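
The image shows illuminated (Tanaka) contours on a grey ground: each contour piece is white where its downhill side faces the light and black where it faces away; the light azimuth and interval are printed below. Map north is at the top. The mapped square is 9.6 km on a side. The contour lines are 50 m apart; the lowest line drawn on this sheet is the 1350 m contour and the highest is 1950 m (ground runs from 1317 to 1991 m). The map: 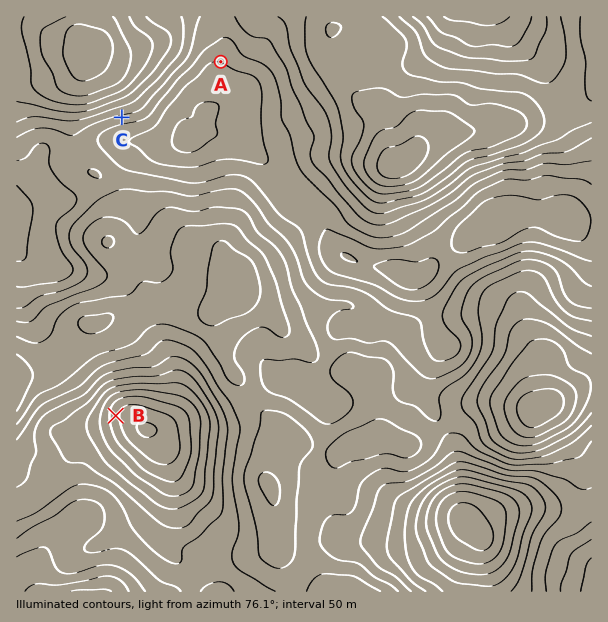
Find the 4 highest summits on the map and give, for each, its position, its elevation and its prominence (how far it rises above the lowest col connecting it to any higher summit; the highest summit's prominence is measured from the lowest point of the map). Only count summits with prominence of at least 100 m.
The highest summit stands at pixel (534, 410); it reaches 1991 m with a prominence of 674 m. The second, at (399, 164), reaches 1937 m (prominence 307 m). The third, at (93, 54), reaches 1931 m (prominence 291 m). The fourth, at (240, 288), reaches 1848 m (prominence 143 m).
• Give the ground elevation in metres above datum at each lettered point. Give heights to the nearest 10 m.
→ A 1550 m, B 1420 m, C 1640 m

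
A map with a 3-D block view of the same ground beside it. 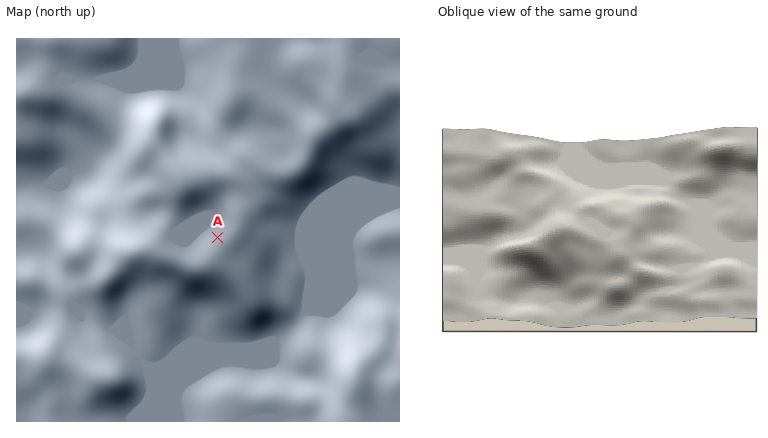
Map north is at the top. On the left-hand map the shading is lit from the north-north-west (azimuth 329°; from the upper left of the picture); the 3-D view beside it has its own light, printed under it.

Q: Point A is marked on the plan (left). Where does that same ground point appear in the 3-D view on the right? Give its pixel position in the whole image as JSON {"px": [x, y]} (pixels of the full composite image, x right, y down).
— {"px": [606, 216]}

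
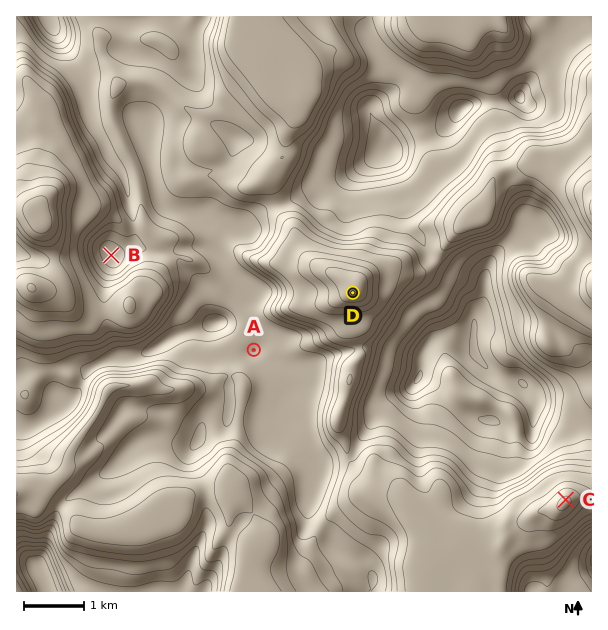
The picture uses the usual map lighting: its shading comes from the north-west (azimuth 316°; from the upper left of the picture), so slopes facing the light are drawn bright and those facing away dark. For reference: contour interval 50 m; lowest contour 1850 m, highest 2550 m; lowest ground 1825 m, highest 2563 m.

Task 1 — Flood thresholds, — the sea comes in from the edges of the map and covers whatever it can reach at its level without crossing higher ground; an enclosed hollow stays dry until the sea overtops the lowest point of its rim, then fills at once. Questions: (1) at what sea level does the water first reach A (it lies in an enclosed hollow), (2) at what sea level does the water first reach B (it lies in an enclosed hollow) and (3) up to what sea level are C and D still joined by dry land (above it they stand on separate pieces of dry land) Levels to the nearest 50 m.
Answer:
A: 2100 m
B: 2150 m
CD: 2200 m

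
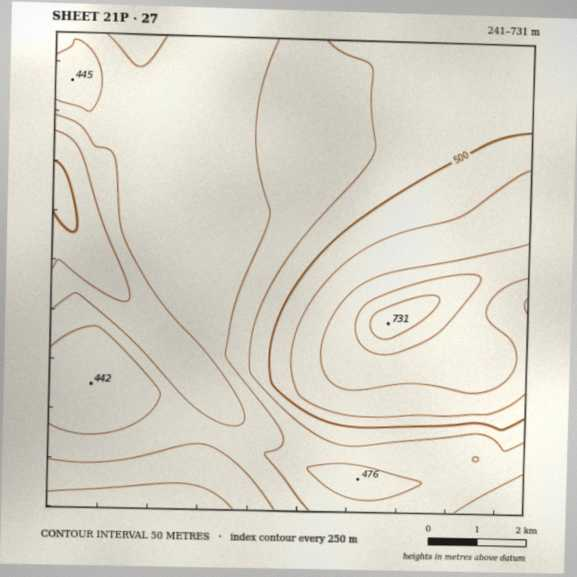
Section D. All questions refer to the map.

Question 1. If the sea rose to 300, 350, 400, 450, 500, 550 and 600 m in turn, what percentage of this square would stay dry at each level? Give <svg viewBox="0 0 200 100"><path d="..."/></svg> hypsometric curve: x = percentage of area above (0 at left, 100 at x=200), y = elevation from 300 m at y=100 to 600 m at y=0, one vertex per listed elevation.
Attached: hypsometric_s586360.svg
<svg viewBox="0 0 200 100"><path d="M191 100l-19-17-50-16-42-17-29-17-14-16-18-17"/></svg>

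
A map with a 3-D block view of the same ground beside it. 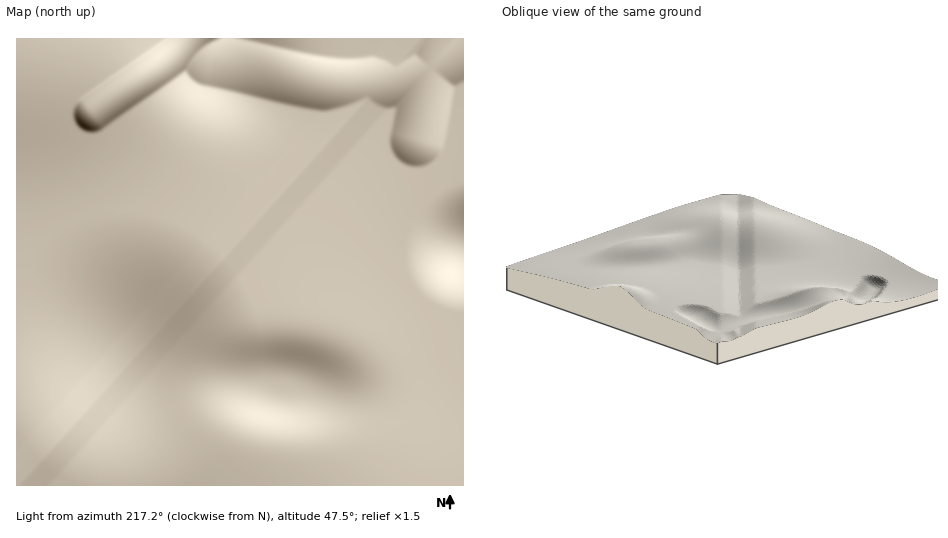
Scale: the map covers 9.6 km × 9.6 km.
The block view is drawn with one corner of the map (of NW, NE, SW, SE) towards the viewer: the NE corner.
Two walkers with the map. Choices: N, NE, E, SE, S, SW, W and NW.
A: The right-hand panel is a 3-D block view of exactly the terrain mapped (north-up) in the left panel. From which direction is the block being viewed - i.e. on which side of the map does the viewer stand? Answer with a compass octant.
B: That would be NE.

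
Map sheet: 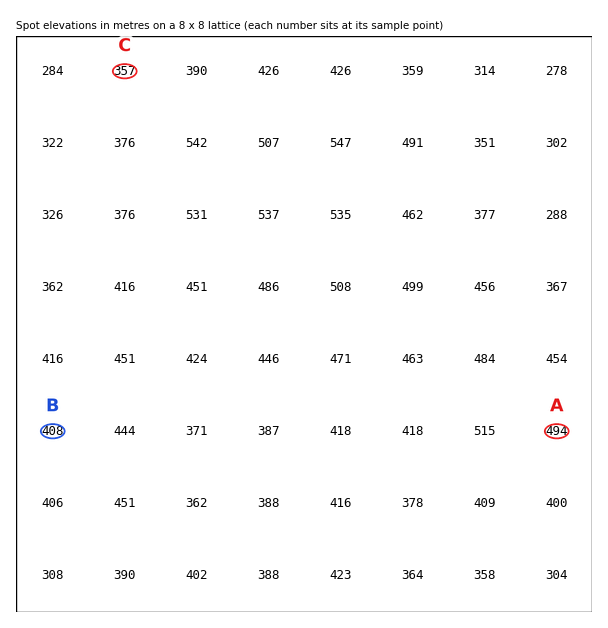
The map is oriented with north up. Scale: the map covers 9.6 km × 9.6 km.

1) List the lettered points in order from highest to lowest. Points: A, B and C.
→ A B C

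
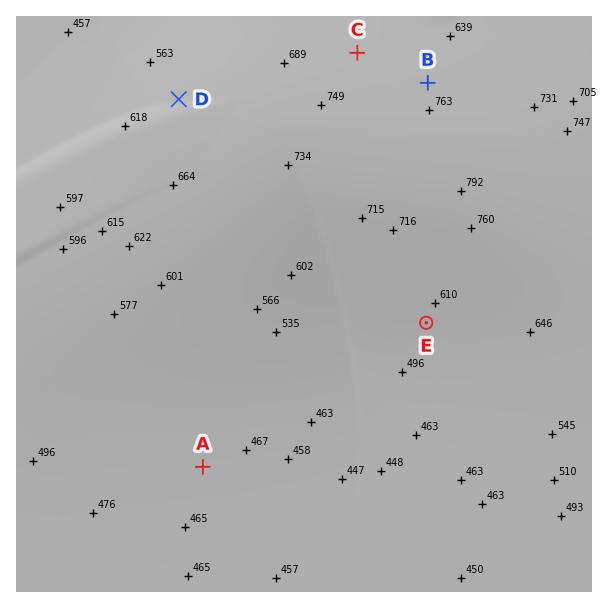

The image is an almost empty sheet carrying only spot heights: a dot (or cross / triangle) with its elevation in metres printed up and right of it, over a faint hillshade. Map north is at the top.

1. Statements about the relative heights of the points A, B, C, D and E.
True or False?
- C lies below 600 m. False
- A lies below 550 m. True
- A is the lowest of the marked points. True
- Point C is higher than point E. True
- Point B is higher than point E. True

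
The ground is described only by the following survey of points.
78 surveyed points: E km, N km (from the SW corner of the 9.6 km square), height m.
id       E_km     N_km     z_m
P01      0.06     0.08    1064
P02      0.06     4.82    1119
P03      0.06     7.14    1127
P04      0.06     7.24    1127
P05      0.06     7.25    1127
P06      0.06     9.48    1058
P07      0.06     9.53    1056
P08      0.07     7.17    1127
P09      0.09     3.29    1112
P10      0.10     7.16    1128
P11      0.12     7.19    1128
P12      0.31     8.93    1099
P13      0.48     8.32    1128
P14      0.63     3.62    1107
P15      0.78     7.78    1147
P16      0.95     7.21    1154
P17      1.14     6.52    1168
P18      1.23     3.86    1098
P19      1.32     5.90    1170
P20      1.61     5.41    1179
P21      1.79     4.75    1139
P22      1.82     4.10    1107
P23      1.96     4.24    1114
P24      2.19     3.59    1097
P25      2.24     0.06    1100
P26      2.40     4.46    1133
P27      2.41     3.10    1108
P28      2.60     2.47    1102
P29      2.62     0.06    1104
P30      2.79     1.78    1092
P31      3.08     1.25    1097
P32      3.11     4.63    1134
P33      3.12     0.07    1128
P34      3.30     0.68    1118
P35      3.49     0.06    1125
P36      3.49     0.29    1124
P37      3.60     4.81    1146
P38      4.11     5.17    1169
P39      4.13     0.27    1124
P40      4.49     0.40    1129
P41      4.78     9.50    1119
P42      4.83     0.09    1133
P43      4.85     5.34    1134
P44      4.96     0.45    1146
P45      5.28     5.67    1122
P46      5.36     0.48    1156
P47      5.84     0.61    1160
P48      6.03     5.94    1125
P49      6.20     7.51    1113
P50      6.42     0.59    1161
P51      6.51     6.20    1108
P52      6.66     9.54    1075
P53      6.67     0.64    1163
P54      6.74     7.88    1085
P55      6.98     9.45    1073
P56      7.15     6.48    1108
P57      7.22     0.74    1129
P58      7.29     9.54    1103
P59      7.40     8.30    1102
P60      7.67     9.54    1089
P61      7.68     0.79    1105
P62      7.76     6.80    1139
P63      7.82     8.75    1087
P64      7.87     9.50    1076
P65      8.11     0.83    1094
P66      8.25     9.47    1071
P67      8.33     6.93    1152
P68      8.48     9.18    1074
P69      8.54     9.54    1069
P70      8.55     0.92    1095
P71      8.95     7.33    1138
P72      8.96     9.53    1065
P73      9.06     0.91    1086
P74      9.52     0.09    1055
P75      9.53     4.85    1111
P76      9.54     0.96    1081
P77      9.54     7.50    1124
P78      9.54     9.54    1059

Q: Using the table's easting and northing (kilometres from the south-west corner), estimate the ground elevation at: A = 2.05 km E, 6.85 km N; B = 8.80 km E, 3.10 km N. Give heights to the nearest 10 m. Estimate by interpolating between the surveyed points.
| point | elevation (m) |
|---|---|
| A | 1180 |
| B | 1120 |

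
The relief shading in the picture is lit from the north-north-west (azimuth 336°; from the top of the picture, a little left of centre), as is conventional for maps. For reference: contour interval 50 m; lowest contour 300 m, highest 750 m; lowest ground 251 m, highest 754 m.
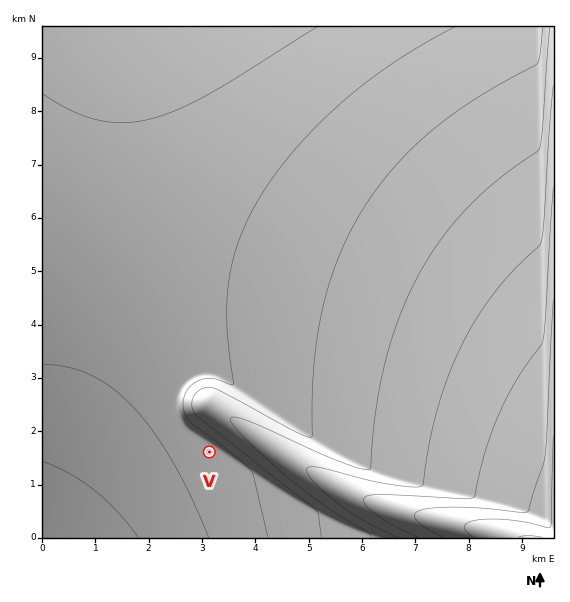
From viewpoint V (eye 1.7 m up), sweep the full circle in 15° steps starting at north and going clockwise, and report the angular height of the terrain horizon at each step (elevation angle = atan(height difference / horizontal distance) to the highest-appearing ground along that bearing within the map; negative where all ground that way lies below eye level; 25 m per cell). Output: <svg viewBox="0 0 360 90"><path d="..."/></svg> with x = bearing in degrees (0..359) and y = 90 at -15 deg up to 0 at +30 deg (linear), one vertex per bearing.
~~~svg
<svg viewBox="0 0 360 90"><path d="M0 42l15-3 15-1 15-1 15 2 15 2 15 4 15 5 15 6 15 2 15 1 15 1 15 2 15 1 15 1 15 0 15 0 15-1 15 0 15-1 15-1 15-1 15-6 15-8"/></svg>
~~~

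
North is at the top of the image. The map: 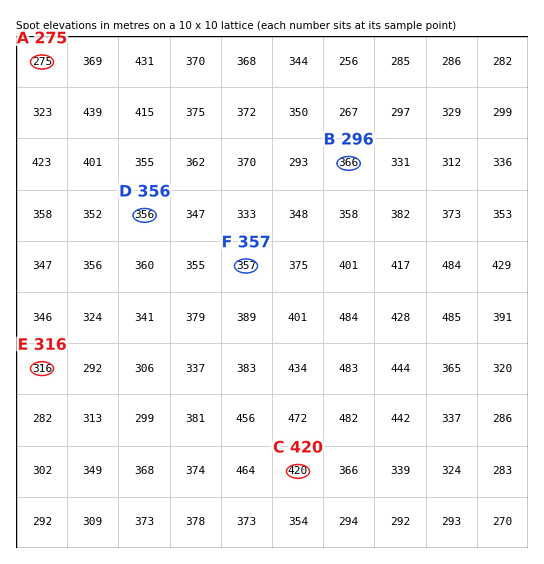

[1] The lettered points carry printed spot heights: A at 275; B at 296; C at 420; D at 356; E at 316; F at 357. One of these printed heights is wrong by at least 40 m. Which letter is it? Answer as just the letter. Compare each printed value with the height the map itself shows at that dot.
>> B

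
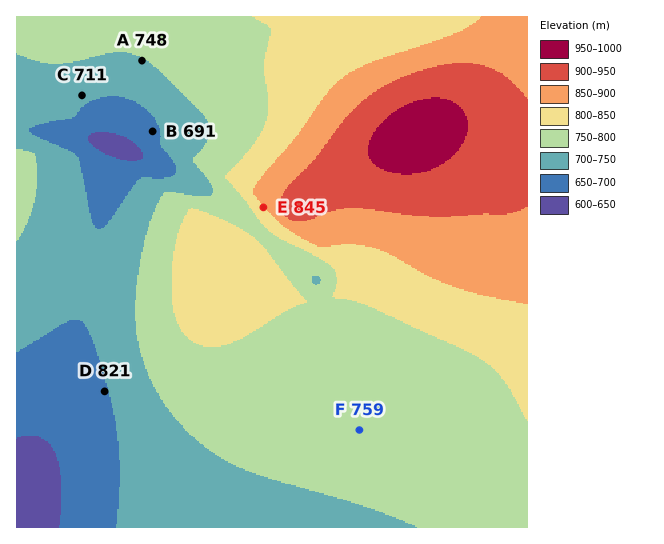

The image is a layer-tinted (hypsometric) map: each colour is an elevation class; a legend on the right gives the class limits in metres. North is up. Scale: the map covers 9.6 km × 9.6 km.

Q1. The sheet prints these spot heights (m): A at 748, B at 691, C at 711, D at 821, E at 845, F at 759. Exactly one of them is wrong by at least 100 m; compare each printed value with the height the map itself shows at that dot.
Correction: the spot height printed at D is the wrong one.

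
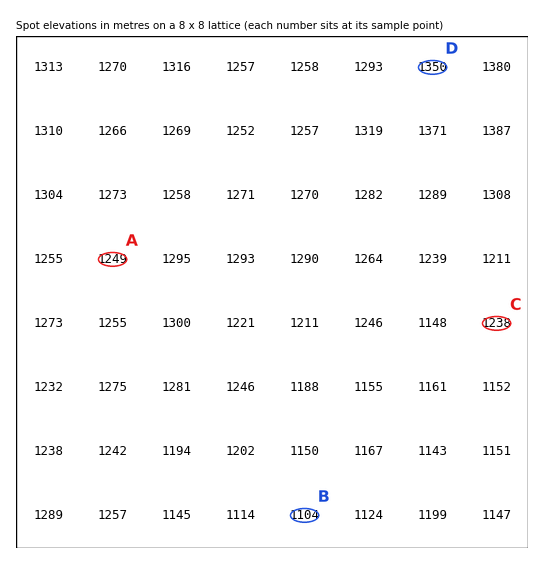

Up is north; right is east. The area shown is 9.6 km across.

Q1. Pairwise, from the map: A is lower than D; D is higher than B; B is lower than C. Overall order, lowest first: B C A D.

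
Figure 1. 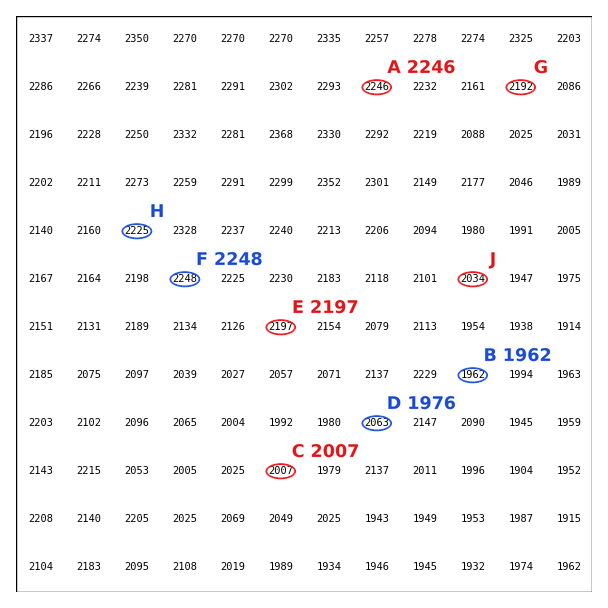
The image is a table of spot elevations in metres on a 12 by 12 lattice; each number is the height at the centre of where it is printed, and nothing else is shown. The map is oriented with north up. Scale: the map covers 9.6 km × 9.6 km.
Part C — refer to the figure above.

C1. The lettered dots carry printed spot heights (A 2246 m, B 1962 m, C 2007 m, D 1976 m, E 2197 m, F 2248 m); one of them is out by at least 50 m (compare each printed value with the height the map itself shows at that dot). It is D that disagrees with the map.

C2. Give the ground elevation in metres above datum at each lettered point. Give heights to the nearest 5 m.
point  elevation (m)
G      2190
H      2225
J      2035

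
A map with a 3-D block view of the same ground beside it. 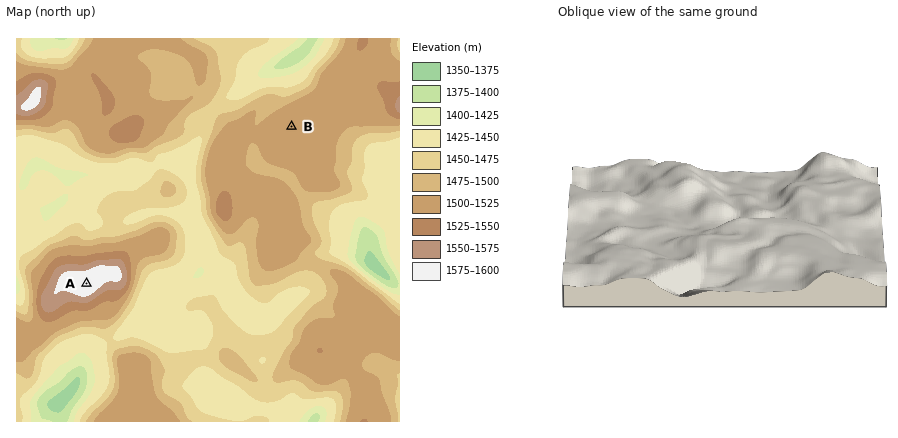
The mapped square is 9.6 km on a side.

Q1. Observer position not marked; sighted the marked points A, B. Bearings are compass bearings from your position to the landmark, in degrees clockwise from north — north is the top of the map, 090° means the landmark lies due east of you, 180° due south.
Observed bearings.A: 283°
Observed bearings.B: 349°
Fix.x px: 333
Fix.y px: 340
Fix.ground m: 1520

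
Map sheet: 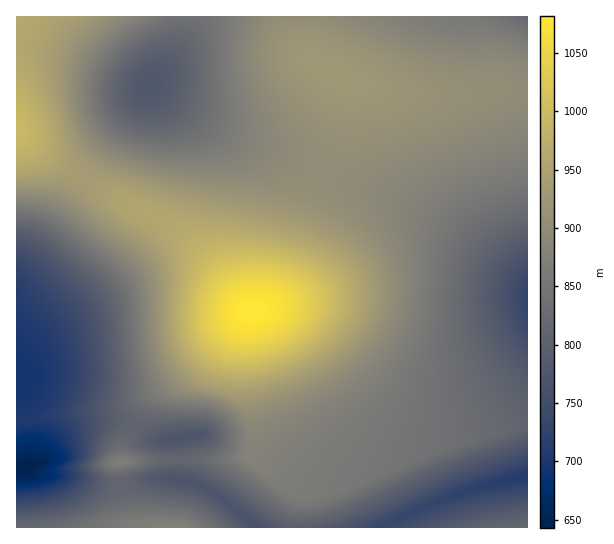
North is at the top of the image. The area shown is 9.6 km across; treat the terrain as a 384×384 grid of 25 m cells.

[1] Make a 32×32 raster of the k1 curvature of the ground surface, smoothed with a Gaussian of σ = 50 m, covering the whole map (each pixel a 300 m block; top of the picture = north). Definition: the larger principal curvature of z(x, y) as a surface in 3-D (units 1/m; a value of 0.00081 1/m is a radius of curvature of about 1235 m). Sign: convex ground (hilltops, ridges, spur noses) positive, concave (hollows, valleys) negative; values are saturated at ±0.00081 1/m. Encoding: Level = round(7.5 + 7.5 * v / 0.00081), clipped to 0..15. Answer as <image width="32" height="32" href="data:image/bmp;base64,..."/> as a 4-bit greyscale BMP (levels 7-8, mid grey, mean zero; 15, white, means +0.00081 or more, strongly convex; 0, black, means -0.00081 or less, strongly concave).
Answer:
<image width="32" height="32" href="data:image/bmp;base64,Qk12AgAAAAAAAHYAAAAoAAAAIAAAACAAAAABAAQAAAAAAAACAAATCwAAEwsAABAAAAAAAAAAAAAAABEREQAiIiIAMzMzAERERABVVVUAZmZmAHd3dwCIiIgAmZmZAKqqqgC7u7sAzMzMAN3d3QDu7u4A////ALu7u7u7qIh4iYiIiIiIiKuIiIiIiIiIiIu6iIiHiIiId4iamYiIeIjJibuYiHeIiGm87+qIiIich3eIrKiIiIh3d6////7dyHd4iIibuYiId4iauXd2eMh3iIiIiIq7qbqYiZmYhnjIiIiIiIiIiJp4mqqqmId6qIiIiIiIiIiId3d3ibu7uoiIiIiIiIiIiHd3d4iIiYiIiIiIiIiIiIh3d3eIiJmZmIiIiIiIiIiId3d3iIiZmZmYiIiIiIiIiId3d3iImZmZmZmIiIiIiIiId3d3iImZmZmZmIiIiIiIeHd3d4iJmZmZmZiIiIiIiHeHd3iIiZmImZmYiIiIiIh3eHeIiJmYiIiIiIiIiIiId3iIiJmZiIiIiIiIiIiIiHd4iJmZmIiIiIiIiIiIiIh4iJmZmZiIiIiIiIiIiIiIiJmaqpmIiIiIiIiIiIiIiJmZqpmIiIiIiIiIiIiIiIiZmZmYiIiIiIiIiIiIiIiImZmYiHiIiIiIiIiIiIiIiJmYiHd3iIiIiIiIiIiIiIiZiId3d4iIiIiIiIiIiIiIiYh3Znd4iIiIiIiIiIiIiIiIh2Z3eIiIiIiIiIiIiIiIiId3d3eIiIiIiIiIiIiIiIiId3d3iIiIiIiIiIiIiIiIiId3eIiIiIiIiId3iIiIiIiId4iIiIiIiId3d4mY"/>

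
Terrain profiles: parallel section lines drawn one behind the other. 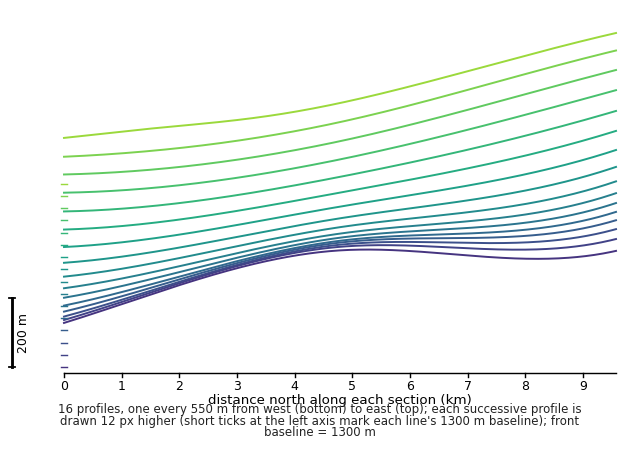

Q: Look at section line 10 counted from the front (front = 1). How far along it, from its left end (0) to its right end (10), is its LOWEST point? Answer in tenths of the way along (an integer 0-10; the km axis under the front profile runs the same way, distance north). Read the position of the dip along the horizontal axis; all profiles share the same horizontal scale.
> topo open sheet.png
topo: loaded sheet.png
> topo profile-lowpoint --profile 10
0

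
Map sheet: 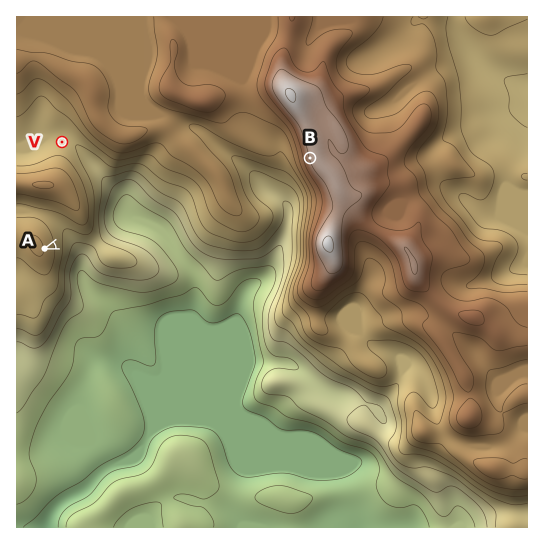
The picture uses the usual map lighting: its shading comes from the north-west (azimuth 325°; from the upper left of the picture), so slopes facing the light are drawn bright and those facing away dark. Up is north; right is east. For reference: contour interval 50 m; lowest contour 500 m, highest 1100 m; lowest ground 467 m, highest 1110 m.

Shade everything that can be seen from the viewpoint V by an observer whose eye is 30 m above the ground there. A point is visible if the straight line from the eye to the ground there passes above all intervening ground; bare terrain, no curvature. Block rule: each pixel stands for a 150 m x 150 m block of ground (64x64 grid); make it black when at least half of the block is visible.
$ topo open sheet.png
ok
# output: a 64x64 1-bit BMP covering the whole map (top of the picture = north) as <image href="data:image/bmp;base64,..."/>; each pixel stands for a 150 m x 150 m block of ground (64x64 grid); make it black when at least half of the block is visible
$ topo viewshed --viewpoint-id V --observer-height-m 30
<image width="64" height="64" href="data:image/bmp;base64,Qk0+AgAAAAAAAD4AAAAoAAAAQAAAAEAAAAABAAEAAAAAAAACAAATCwAAEwsAAAIAAAAAAAAA////AAAAAAAAAAAAAAgIAAAAAAAAAAAAAAAAAAAAAAAAAAAACAAAAAAAAAAfggAAAAAAAB8AAAAAAAAAHAAAAAAAAAAYAAAwAAAAADABAHAAAAAAIAMAgAAAAAAAA4AAAAAAAAAHwAAAAAAAAH/gAAAAAAAA/OMAAAAAAAPwA4AAAAAAD+AAAAAAAAYPgAAAAAAABw4AAAAAAAAH+AAAAAAAAAfgAAAAAAAAB4YAAAAAAAAHBAAAAAAAAA8IAAAAAAAAAxgAAAAAAAADmAAAAAAAAAO8AAAAAAAAA/gAAAAAAAAD8AAAAAAAAIHwAAAAAAABgHgAAAAAAAGAPAAAAAAAA4A+AAAAAAAfgB4AAAAAAH8ADgAAAAAAfwAOAAAAAAB/AA4AAAAAAD8ADgAAAAAAP4AGAAAAAAA/4AcAAAAAAD/gBwAAAAAAP8ADAAAAAAA/wAAAAAAAAADAAAAAAPgAAAAAAAAA//AAAAAAAAD/8AAAAAAAAP/wAAAAAAAA//gAAAAAAAD/8AAAAAAAAP/gAAAAAAAA/8AAAAAAAAD/wAAAAAAAAP+AAAAAAAAA/4AAAAAAAAD/AAAAAAAAAP8AAAAAAAAA/AAAAAAAAADwAAAAAAAAAAAAAAAAAAAAAAAAAAAAAAAAAAAAAAAAAAAAAAAAAAAAAAAAAAAAAAAAAAAAAAAAAA=="/>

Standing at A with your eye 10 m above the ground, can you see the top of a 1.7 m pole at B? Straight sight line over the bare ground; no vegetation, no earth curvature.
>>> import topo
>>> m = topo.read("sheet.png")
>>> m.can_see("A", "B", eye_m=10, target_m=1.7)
True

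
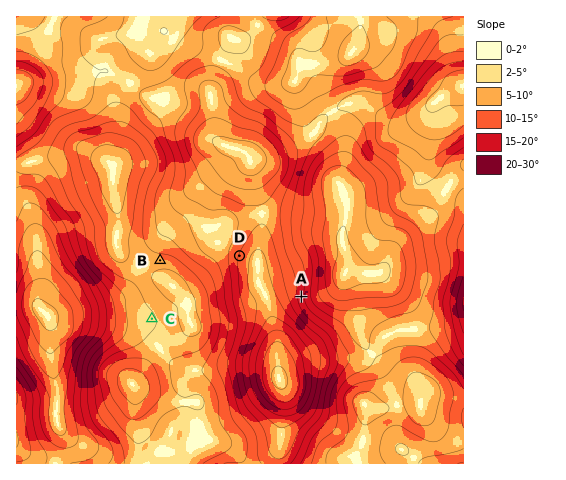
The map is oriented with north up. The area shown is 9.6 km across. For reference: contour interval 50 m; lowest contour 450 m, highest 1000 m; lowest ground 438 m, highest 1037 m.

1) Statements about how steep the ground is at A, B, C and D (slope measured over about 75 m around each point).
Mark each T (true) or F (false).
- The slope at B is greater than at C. T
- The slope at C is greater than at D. F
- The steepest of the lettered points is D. F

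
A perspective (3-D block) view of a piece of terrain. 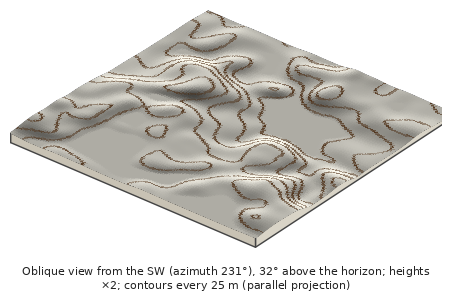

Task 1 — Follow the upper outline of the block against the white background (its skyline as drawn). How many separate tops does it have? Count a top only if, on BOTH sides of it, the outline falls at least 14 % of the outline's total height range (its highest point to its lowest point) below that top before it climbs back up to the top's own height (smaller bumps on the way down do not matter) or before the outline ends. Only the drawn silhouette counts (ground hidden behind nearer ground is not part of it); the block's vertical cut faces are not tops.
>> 1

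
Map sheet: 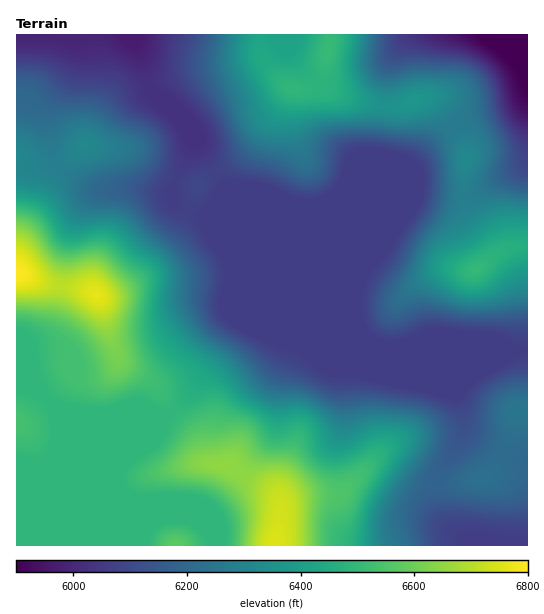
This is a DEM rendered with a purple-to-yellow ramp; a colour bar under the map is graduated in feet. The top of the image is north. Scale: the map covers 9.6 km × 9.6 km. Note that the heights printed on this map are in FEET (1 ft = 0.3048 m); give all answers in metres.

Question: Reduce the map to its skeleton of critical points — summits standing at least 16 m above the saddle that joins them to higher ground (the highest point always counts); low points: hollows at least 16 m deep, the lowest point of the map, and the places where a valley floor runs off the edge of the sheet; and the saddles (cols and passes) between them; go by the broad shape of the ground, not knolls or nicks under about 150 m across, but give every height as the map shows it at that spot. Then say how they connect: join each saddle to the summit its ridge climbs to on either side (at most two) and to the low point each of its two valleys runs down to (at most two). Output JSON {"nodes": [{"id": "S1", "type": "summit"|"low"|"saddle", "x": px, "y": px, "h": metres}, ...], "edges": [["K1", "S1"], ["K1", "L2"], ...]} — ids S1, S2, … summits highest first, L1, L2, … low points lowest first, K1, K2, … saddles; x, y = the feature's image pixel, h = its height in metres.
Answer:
{"nodes": [
{"id": "S1", "type": "summit", "x": 17, "y": 273, "h": 2073},
{"id": "S2", "type": "summit", "x": 97, "y": 295, "h": 2063},
{"id": "S3", "type": "summit", "x": 275, "y": 544, "h": 2059},
{"id": "S4", "type": "summit", "x": 175, "y": 545, "h": 2004},
{"id": "S5", "type": "summit", "x": 327, "y": 51, "h": 1983},
{"id": "S6", "type": "summit", "x": 475, "y": 269, "h": 1981},
{"id": "S7", "type": "summit", "x": 521, "y": 409, "h": 1906},
{"id": "L1", "type": "low", "x": 511, "y": 51, "h": 1798},
{"id": "L2", "type": "low", "x": 131, "y": 40, "h": 1819},
{"id": "L3", "type": "low", "x": 494, "y": 541, "h": 1848},
{"id": "K1", "type": "saddle", "x": 61, "y": 287, "h": 2045},
{"id": "K2", "type": "saddle", "x": 215, "y": 545, "h": 1979},
{"id": "K3", "type": "saddle", "x": 167, "y": 412, "h": 1979},
{"id": "K4", "type": "saddle", "x": 454, "y": 125, "h": 1911},
{"id": "K5", "type": "saddle", "x": 434, "y": 484, "h": 1885},
{"id": "K6", "type": "saddle", "x": 189, "y": 211, "h": 1851},
{"id": "K7", "type": "saddle", "x": 175, "y": 184, "h": 1849},
{"id": "K8", "type": "saddle", "x": 518, "y": 348, "h": 1849}],
"edges": [["K1", "S1"], ["K1", "S2"], ["K1", "L2"], ["K2", "S3"], ["K2", "S4"], ["K2", "L3"], ["K3", "S2"], ["K3", "S3"], ["K3", "L2"], ["K4", "S5"], ["K4", "S6"], ["K4", "L1"], ["K4", "L2"], ["K5", "S3"], ["K5", "S7"], ["K5", "L2"], ["K5", "L3"], ["K6", "S2"], ["K6", "S5"], ["K6", "L2"], ["K7", "S1"], ["K7", "S5"], ["K7", "L2"], ["K8", "S6"], ["K8", "S7"], ["K8", "L2"]]}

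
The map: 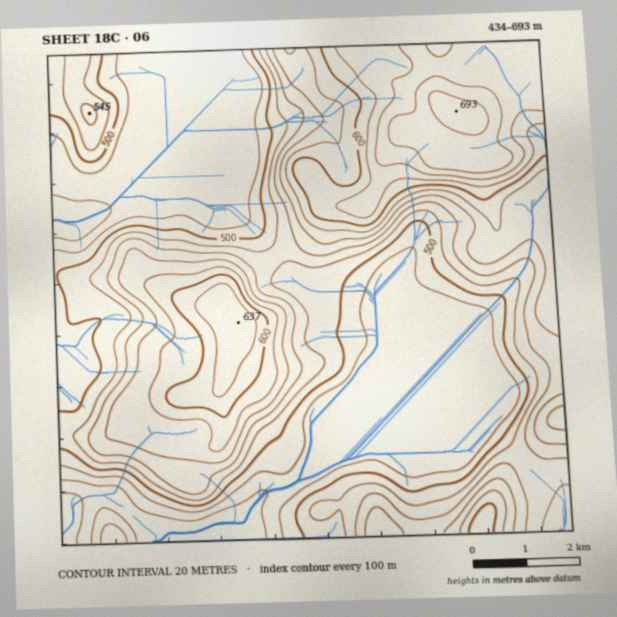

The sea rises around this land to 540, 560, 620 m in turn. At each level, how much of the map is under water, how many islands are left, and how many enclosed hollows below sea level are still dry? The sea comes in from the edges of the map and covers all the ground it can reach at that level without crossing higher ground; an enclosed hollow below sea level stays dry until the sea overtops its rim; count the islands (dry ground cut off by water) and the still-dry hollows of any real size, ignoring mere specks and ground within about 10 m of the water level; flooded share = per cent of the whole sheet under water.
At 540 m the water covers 59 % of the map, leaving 1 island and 0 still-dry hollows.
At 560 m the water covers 67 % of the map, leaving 1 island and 0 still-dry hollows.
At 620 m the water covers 88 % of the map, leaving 1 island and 0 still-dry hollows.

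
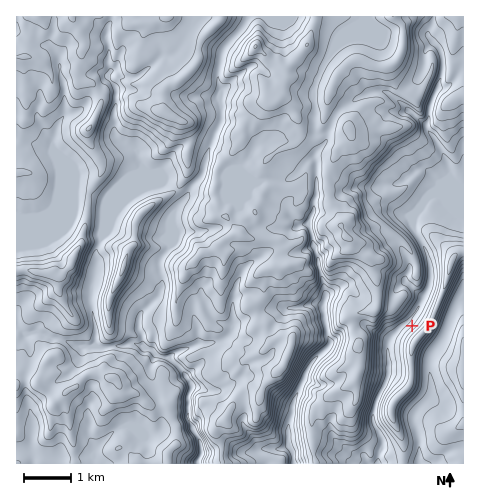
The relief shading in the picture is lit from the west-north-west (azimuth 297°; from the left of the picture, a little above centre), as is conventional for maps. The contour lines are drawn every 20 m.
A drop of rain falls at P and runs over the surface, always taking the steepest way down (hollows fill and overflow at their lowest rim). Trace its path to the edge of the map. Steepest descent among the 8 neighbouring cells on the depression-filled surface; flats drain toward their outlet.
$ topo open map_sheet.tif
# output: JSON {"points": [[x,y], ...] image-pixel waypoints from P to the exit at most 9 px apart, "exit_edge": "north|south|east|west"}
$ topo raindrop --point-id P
{"points": [[412, 326], [403, 326], [393, 334], [389, 343], [388, 353], [389, 362], [389, 371], [386, 381], [382, 390], [377, 399], [375, 409], [372, 418], [376, 427], [381, 437], [382, 446], [379, 455], [378, 463]], "exit_edge": "south"}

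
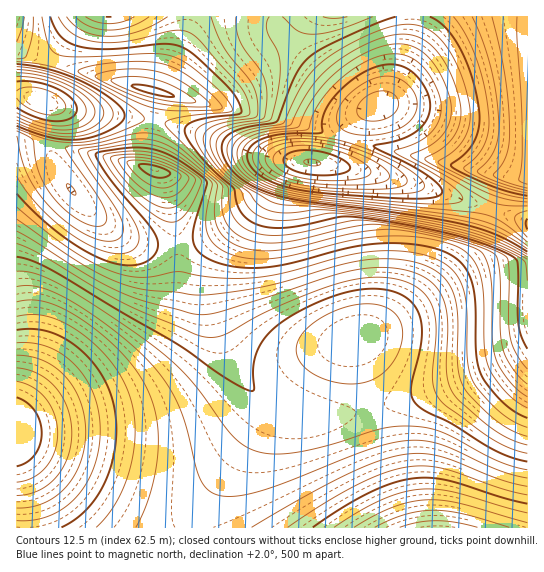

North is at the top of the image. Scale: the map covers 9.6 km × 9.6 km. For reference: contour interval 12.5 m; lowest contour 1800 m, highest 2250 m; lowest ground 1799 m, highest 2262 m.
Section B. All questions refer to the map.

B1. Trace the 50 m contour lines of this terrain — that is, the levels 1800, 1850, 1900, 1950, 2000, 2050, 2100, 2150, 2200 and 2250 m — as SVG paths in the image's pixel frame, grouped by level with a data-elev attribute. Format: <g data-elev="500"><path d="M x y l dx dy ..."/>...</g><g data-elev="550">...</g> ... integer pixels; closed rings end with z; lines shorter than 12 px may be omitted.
<g data-elev="1800"><path d="M307 165l-3-3 3-3 8 1 6 3-6 3z"/></g><g data-elev="1850"><path d="M342 189l-39-4-25-7-10-5-7-7-2-7 1-6 8-8 15-5 22-1 22 2 29 8 25 10 19 12 6 6 1 4-1 2-3 3-10 2z"/><path d="M367 121l-6-3-4-5 1-7 5-7 8-6 10-2 8 1 6 4 3 3 1 6-5 9-12 6z"/></g><g data-elev="1900"><path d="M527 242l-26-21-19-7-165-17-40-8-18-7-13-10-8-11-1-11 6-9 11-6 15-4 29-4 10-21 13-19 15-14 18-14 15-8 13-5 12-2 12 1 16 6 13 14 11 21 5 21-1 15-8 13-13 11-17 8-1 3 79 44 15 4 22 1"/></g><g data-elev="1950"><path d="M527 254l-33-17-39-12-54-9-99-13-23-4-26-11-20-13-8-9-7-11-2-9 2-8 5-6 11-5 35-6 2-3 5-16 4-21 0-18-2-12-11-21 0-8 2-5"/><path d="M17 77l22 2 23 7 18 12 5 7 1 5-1 5-5 6-9 4-9 1-21-3-24-10"/><path d="M134 17l-12 5-13 2-12-2-11-5"/><path d="M282 17l16 14 15 3 24-4 36-13"/><path d="M453 17l13 18 11 26 8 28 4 28-1 16-4 13-7 10-13 13 7 5 20 9 36 10"/></g><g data-elev="2000"><path d="M527 349l-6-12-2-11-1-61-1-4-4-4-24-11-32-10-42-10-50-8-24-1-39 8-20 3-16-1-13-4-8-6-5-7-7-23-29-26-14-18-5-10 1-7 9-5 16-4 26-2 4-2 0-4-4-10-12-16-30-27-14-9-16-3-54 5-30-2-11-4-9-6-6-8-5-12"/><path d="M17 64l33 6 33 12 31 19 8 8 3 6-3 7-12 8-16 7-15 2-13 1-15-2-34-12"/></g><g data-elev="2050"><path d="M527 408l-10-6-10-8-10-13-8-12-4-20-1-52-4-22-3-9-6-9-6-6-9-5-31-8-39-2-35 4-53 14-21 4-23 1-20-4-10-4-8-5-6-7-3-6-1-15 6-33-1-4-26-21-16-9-16-6-16-1-45 6-4 3 11 20 32 44 7 14 1 11-5 7-9 4-12 0-24-8-28-19-26-24-18-26"/><path d="M175 102l15 1 6-1-3-4-14-9-24-10-25-3-15 2-4 3 8 5 22 8z"/></g><g data-elev="2100"><path d="M527 445l-17-6-17-10-32-27-8-9-4-10-2-10 1-48-3-22-4-9-6-8-7-7-10-5-13-4-16-2-16 0-18 2-26 7-108 35-14 2-10 0-52-13-28-10-30-16-70-44"/><path d="M158 197l9 1 10-4 9-9 3-6 0-2-15-10-20-7-21-3-11 1-4 1 5 10 12 13 11 9z"/></g><g data-elev="2150"><path d="M527 478l-30-9-56-25-15-3-16-1-19 3-22 7-83 32-28 10-25 4-18-2-9-6-7-11-14-54-9-24-12-20-16-18-36-32-43-29-16-8-14-5-12-2-10 2"/></g><g data-elev="2200"><path d="M17 521l16-1 16-4 14-7 12-11 11-14 8-17 5-18 1-19-1-19-5-17-8-15-11-14-12-10-14-8-16-4-16 0"/><path d="M527 513l-74-21-16-3-16 0-19 3-20 8-23 11-25 16"/></g><g data-elev="2250"><path d="M17 466l10-4 8-8 5-11 2-10-2-12-6-11-8-8-9-5"/></g>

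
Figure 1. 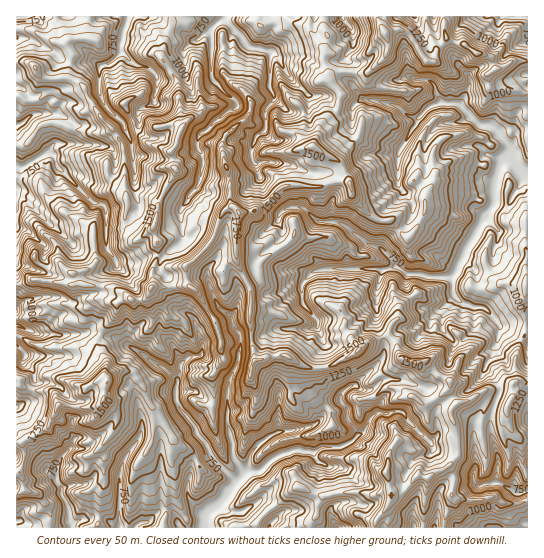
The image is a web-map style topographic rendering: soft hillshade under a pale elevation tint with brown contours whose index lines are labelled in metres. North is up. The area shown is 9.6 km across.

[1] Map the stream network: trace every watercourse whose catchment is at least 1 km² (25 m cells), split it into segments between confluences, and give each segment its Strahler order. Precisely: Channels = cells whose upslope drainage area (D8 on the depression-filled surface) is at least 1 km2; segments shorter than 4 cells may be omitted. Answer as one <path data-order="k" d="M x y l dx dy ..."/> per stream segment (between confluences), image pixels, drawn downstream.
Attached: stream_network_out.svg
<path data-order="1" d="M141 523l-2 0-4 4"/><path data-order="1" d="M478 486l4 0 4-3 15 0 6 6 3 0 5 5 4 0 4-3 4 0"/><path data-order="3" d="M235 482l-6 8-4 8-10 9-4 2-6 6 0 12"/><path data-order="2" d="M243 475l-8 7"/><path data-order="2" d="M247 471l-4 4"/><path data-order="1" d="M317 459l-4-6"/><path data-order="1" d="M61 458l-3 5 0 4-1 2 0 13 5 7 0 8 3 2 4 10 0 10 1 2 1 6"/><path data-order="2" d="M313 453l-3-2-8 0-1-1-8 0-4 3-4 0-10 4-17 14-11 0"/><path data-order="1" d="M130 450l-5 8 0 3-3 4-1 10-2 2 0 50"/><path data-order="1" d="M429 441l-8-8-2 0-9-11-3-1-2-7-4-3-8 0-4 3-3 0-1-1-7 0-3 1-6 7 0 2-3 6-9 8"/><path data-order="2" d="M357 437l-6 5-8 4-2 0-2 1-17 0-5 4-4 2"/><path data-order="1" d="M278 433l-9 4-4 4-2 0-4 4-1 0-7 8-1 2 0 4-1 2 0 9-2 1"/><path data-order="1" d="M353 386l-3 0-9 8 0 8 6 7 0 10 8 10 2 8"/><path data-order="2" d="M178 382l-1 3-2 12 6 13 13 15 3 9 9 9 5 14 24 24 0 1"/><path data-order="1" d="M187 358l-8 9-1 15"/><path data-order="1" d="M146 357l5 5 12 5 15 15"/><path data-order="1" d="M23 353l0-2-5-5-1 0"/><path data-order="1" d="M498 338l1-13-2-4-14-14-9 0-8-4-3 0-9-8-1-2 0-18"/><path data-order="1" d="M33 331l-6-1-4-3-2 0-4-2"/><path data-order="1" d="M318 326l0-5-16-18 0-18 9-12 6-3 5 0 1-1 56 0 2 1 4 0 1-1 5 0 2-2 5 0"/><path data-order="1" d="M222 310l9 8 3 9 7 8 0 14-2 1 0 7-1 1-1 9-3 3-5 12 0 8-2 1 0 34 2 1 1 11 3 5 0 13 5 8 1 4 4 4 0 4"/><path data-order="2" d="M453 275l4-5 1-5 4-6 1-5 6-11 6-9 3-7 3-2 1-7 12-15 0-17 1-1 0-6 2-1 0-4 1-1 1-8 6-8 5 1"/><path data-order="2" d="M398 267l9 7 15 0 5 3 24 0 2-2"/><path data-order="1" d="M114 258l-8-11 0-38-1-3-4-3-6 0-2-1-10-9-22-23-6-8 0-4-2-4-10 0-20 13-5 0-1-1"/><path data-order="1" d="M181 213l0-4 6-7 0-3 3-5 8-8 1-3 0-4 2-1 0-7 2-6 0-4-1-2 0-5-5-8 0-4 2-7 3-2 4-2 9-10 6-3 6-7 6-1 4-3 0-5-6-5-5-3-15-17 0-47 2-3 8-8 4-1"/><path data-order="1" d="M282 211l7-4 14 0 14 14 2 0 2 1 17 0 8 4 8 8 5 3 7 6 5 3 8 1 15 15 1 4 3 1"/><path data-order="1" d="M17 197l0-8"/><path data-order="1" d="M398 174l0-20 1-1 0-3 10-13 2-7 6-5 0-3 2-5"/><path data-order="1" d="M255 163l-2-1 0-3-2-1 0-9 6-14 5-2 4-6 0-10-1-2 0-4 9-12 0-4-5-9 1-3 0-29-3-3"/><path data-order="3" d="M510 158l4 3 0 1 8 9 5 3"/><path data-order="1" d="M133 155l-2-2 0-11-1-1 0-3-5-8 0-4-2-3-17-16-7-13 0-27 3-2 4 0 5-3 10-9"/><path data-order="1" d="M26 119l-4 4-5 2 0 1"/><path data-order="2" d="M419 117l11-11 3-1 4 0 1-2 5 0"/><path data-order="2" d="M443 103l15 0 20 20 3 2 6 0 6 2 16 18 1 2 0 11"/><path data-order="1" d="M371 99l2 2 5 0 1 1 11 1 1 2 7 1 9 9 3 2 9 0"/><path data-order="1" d="M435 87l0 4 8 12"/><path data-order="1" d="M157 78l-2-4-5-5-5-3-7 0-3-1-12-12-2 0"/><path data-order="1" d="M279 58l-5-5-4 0-3-2"/><path data-order="2" d="M121 53l0-11 1-1 1-11 4-9 0-4"/><path data-order="2" d="M267 51l-5-2-4 0-1-2-7 0-5-5-2-4-18-19 0-1"/><path data-order="1" d="M345 21l-2-2 0-2-1 0"/>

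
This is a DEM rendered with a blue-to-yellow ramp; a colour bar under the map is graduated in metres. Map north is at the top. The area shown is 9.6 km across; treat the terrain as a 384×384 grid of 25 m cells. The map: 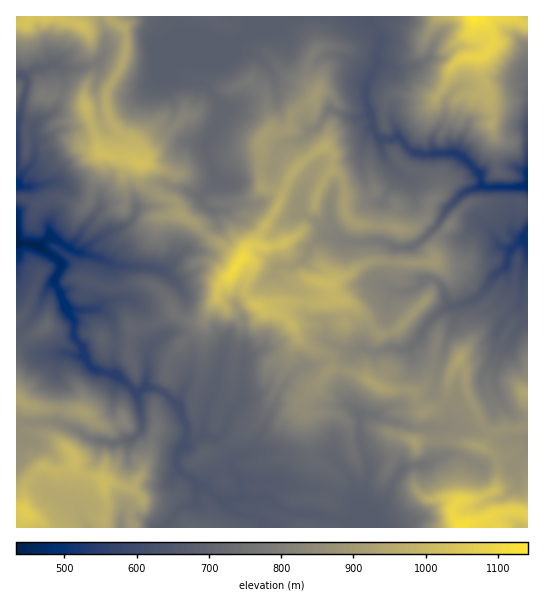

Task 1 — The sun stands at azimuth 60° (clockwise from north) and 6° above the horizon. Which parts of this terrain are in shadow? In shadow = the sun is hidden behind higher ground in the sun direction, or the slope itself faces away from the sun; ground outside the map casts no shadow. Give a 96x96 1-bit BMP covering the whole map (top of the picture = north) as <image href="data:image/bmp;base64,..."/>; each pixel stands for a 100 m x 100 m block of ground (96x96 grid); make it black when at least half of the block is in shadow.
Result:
<image width="96" height="96" href="data:image/bmp;base64,Qk2+BAAAAAAAAD4AAAAoAAAAYAAAAGAAAAABAAEAAAAAAIAEAAATCwAAEwsAAAIAAAAAAAAA////AAAAAAAABxwAAAAAD///4AfADxgAAAAAB///wAfABB8AAAAAA///wAYAAR8AAAAgAf//gAAAH58AIADwAP//wAAAH58AIADAeP//wACAH74ADAAA///wAACAD5AAHAAA///gAAKABwAAaAAAf/vAAMPGAgAA4AAAH/nCAcDsYAADwAAYP//OAcBw4AYDgAAAP///x8Bz4QYDAeAAH////8Af4AQCAf/AH//n/4AfwAAAw//8H//n/wAfgAYBw//+H//j/AAfD+YBh//+Hf/AAAAMP9+B+//8PfwAAAAA/5nB2f/8PPnABgAD/gHB2f/8POf6DgD//DPDmf/4P//wDv78+DPHgf/4H//wHP/AAAPPg//wP//gPP+AAAPf///wP//gOP8AAAf////gH//jOP8AMH////94H/xHuP4AYP////+4H/AHsHwBw/////+YD8APsHgD///////Ij4APsCAD///////AwAAH0AMD///////vAAAHwBcD////////gAAB4A8B////////AAA94A4A///////+AfA84A4Af//////4Gfc8QAYAP//////4efMeAAIYP//////wfOIOAAAYP//////wfGAGAAAYf//////g8AMCAAAIf/////+D+QAAAAAI//////wH/wAAAAAE/////vgD/AAAAABF/////PAAAAAQwABP9////eAHAAAQwAAP/////2Af4AHBwAAP/////yA/wAf5wADH/////wAeAA//gADH/////wAMAB//AAjD/////4ABgB/+ABz//////4DjAA/8ABz//////8DhAAAAAAz//////8PBAAAcAAz//////8BAAH8YAAD//////cAAf//IADD/////8YAA///MAGD/////4xgA//8HAGT/////w3wA/wQDgAT/////hv4A/gABgAT////GD/8f/AAAwAD////wH/8ffAAAQAD////4P/+POAYYIAD////4P/+POAQYAAD////Af//HPAAAGAD///8AP/zHmAAAD/D///4fP/zjmAFAB/7///98P/zhmEP4B/j///9wP/zgwAf//8D///8AP/xw4A///8D///wAH/wA4B///8z//8AAH/wA4H////z//gAAD/gAQf////j//gAAB/gAAf///+D//gAAA/gAA////8D//gAAAfwAw////8D//OAAAfwAx////4D//MAAAP4CR////4D//cAAAP5jB////4D/+YAGAP5gD////4D/+YACAP5gP////4D/+YAGA/5jP//+/wD5+4AAB/x/H//+/QBx+4AAD7x+D//+YADx+4AADBB+D///fgDz+8AAAAD8D////gD//8AAAADgD////gD//+AAAADMD////gD///AAAAGcB////gD///AAAAMcAf///gD///AAAAIeAP//4AD///AAAAAOAH//8AD//fgAAAAGAD///wH//fgAAAAAAB///Af//fgAAAAAAA//+B/f+fAAAAAAAA///B8f4eAAAAAAAAD//B4JAMAAAAAAAAD//AA="/>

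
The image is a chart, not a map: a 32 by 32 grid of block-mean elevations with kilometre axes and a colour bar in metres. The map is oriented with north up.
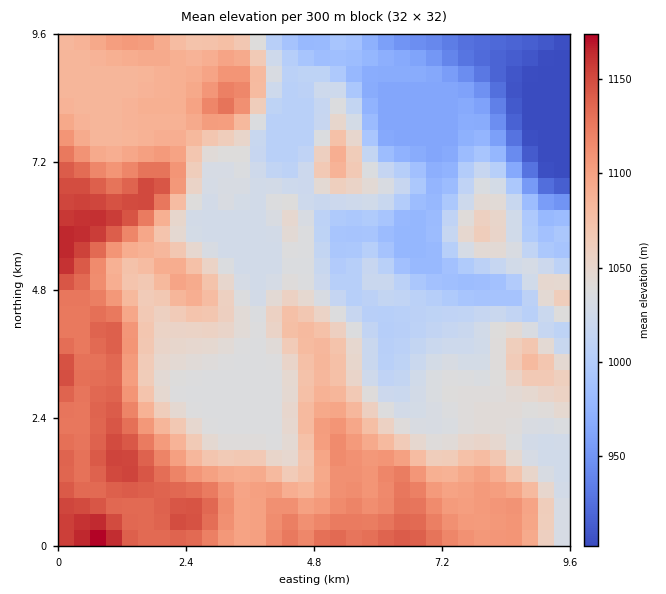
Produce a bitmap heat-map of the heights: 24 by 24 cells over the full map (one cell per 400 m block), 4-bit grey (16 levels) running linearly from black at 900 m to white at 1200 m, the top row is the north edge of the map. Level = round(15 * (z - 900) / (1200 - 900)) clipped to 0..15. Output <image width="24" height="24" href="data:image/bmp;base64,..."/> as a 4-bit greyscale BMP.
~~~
<image width="24" height="24" href="data:image/bmp;base64,Qk2WAQAAAAAAAHYAAAAoAAAAGAAAABgAAAABAAQAAAAAACABAAATCwAAEwsAABAAAAAAAAAAAAAAABEREQAiIiIAMzMzAERERABVVVUAZmZmAHd3dwCIiIgAmZmZAKqqqgC7u7sAzMzMAN3d3QDu7u4A////AN3czMuqu8u8zLqql93MzMuquru7y6qql8zMzMuqqauru6qqh8zdy6qZiauruZqYdszcupiHeKuqmIiHZrzLqXd3eaqYd3d3d7zLl3d3eamHZ3d3d8vKh3d3eZl2Z3d3iMvKh3d3eZhlZnZ4mLvKiHd3iZhlVmZ4hrvKiIh3iYdlVmZ2Zru5iZh3iHZWVVVVaMupmph2d2VmVERVd9ypmYdmd2VVRFZ3Zd3LmHZmd1VURGiGVd3cuGZmd1VVRGeGRN3Mynd2dnd2VFZ1Msu7y4Z2Zol2VEZjELqaqod2VYlkMzRCAKmZmZmGVXhTMzQxAJmZmau3VWdDMzMgAJmZmau5ZWUzMzMQAJmZqqqoZVREMyERAJmqqZmXVEVDIiEREA=="/>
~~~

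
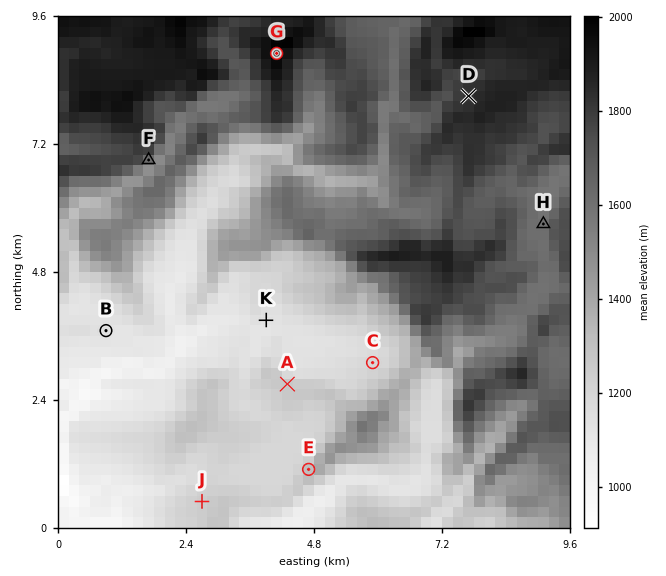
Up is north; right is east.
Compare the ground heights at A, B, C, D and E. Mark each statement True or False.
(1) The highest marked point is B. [False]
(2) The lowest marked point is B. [True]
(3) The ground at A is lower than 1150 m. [False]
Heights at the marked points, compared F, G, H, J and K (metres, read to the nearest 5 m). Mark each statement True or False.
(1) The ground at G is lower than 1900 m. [False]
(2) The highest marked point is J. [False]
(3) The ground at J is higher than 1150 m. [True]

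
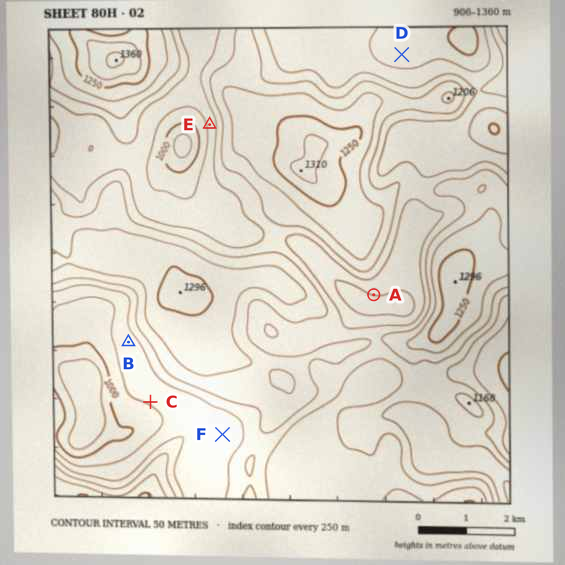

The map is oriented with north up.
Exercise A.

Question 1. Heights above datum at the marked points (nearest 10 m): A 1050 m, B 1070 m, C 1050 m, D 1020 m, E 1060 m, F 1070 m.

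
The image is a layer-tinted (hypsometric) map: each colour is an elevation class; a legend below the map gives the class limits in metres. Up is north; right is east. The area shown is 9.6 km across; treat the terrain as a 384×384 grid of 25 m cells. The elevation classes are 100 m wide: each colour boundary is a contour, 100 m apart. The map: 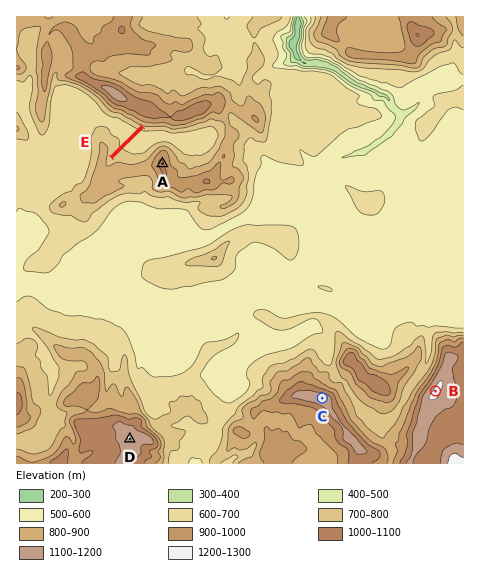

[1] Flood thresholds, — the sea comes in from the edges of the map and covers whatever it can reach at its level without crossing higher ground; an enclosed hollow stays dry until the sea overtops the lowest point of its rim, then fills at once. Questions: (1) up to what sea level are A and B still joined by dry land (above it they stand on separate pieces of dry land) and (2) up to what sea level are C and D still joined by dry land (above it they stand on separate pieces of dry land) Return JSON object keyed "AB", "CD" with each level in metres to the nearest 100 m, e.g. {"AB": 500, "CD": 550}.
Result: {"AB": 600, "CD": 700}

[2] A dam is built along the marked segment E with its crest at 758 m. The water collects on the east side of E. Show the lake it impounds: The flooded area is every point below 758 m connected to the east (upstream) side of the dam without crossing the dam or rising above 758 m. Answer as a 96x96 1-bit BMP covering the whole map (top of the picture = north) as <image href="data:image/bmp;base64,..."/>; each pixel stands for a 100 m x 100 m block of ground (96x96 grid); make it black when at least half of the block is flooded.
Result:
<image width="96" height="96" href="data:image/bmp;base64,Qk2+BAAAAAAAAD4AAAAoAAAAYAAAAGAAAAABAAEAAAAAAIAEAAATCwAAEwsAAAIAAAAAAAAA////AAAAAAAAAAAAAAAAAAAAAAAAAAAAAAAAAAAAAAAAAAAAAAAAAAAAAAAAAAAAAAAAAAAAAAAAAAAAAAAAAAAAAAAAAAAAAAAAAAAAAAAAAAAAAAAAAAAAAAAAAAAAAAAAAAAAAAAAAAAAAAAAAAAAAAAAAAAAAAAAAAAAAAAAAAAAAAAAAAAAAAAAAAAAAAAAAAAAAAAAAAAAAAAAAAAAAAAAAAAAAAAAAAAAAAAAAAAAAAAAAAAAAAAAAAAAAAAAAAAAAAAAAAAAAAAAAAAAAAAAAAAAAAAAAAAAAAAAAAAAAAAAAAAAAAAAAAAAAAAAAAAAAAAAAAAAAAAAAAAAAAAAAAAAAAAAAAAAAAAAAAAAAAAAAAAAAAAAAAAAAAAAAAAAAAAAAAAAAAAAAAAAAAAAAAAAAAAAAAAAAAAAAAAAAAAAAAAAAAAAAAAAAAAAAAAAAAAAAAAAAAAAAAAAAAAAAAAAAAAAAAAAAAAAAAAAAAAAAAAAAAAAAAAAAAAAAAAAAAAAAAAAAAAAAAAAAAAAAAAAAAAAAAAAAAAAAAAAAAAAAAAAAAAAAAAAAAAAAAAAAAAAAAAAAAAAAAAAAAAAAAAAAAAAAAAAAAAAAAAAAAAAAAAAAAAAAAAAAAAAAAAAAAAAAAAAAAAAAAAAAAAAAAAAAAAAAAAAAAAAAAAAAAAAAAAAAAAAAAAAAAAAAAAAAAAAAAAAAAAAAAAAAAAAAAAAAAAAAAAAAAAAAAAAAAAAAAAAAAAAAAAAAAAAAAAAAAAAAAAAAAAAAAAAAAAAAAAAAAAAAAAAAAAAAAAAAAAAAAAAAAAAAAAAAAAAAAAAAAAAAAAAAAAAAAAAAAAAAAAAAAAAAAAAAAAAAAAAAAAAAAAAAAAAAAAAAAAAAAAAAAAAAAAAAAAAAAAAAAAAAAAAAAAAAAAAAAAAAAAAAAAAAAAAAAAAAAAAAAAAAAAAAAAAAAAAAAAAAAAAAAAAAAAAAAAAAAAAAAAAAAAAAAAAAAAAAAAAAAAAAAAAAAAAAAAAAAAABAAAAAAAAAAAAAHgH4AAAAAAAAAAAAP4H8AAAAAAAAAAAAH8P+AAAAAAAAAAAAD//+AAAAAAAAAAAAB///AAAAAAAAAAAAA///AAAAAAAAAAAAAf//AAAAAAAAAAAAAAAfAAAAAAAAAAAAAAAAAAAAAAAAAAAAAAAAAAAAAAAAAAAAAAAAAAAAAAAAAAAAAAAAAAAAAAAAAAAAAAAAAAAAAAAAAAAAAAAAAAAAAAAAAAAAAAAAAAAAAAAAAAAAAAAAAAAAAAAAAAAAAAAAAAAAAAAAAAAAAAAAAAAAAAAAAAAAAAAAAAAAAAAAAAAAAAAAAAAAAAAAAAAAAAAAAAAAAAAAAAAAAAAAAAAAAAAAAAAAAAAAAAAAAAAAAAAAAAAAAAAAAAAAAAAAAAAAAAAAAAAAAAAAAAAAAAAAAAAAAAAAAAAAAAAAAAAAAAAAAAAAAAAAAAAAAAAAAAAAAAAAAAAAAAAAAAAAAAAAAAAAAAAAAAAAAAAAAAAAA="/>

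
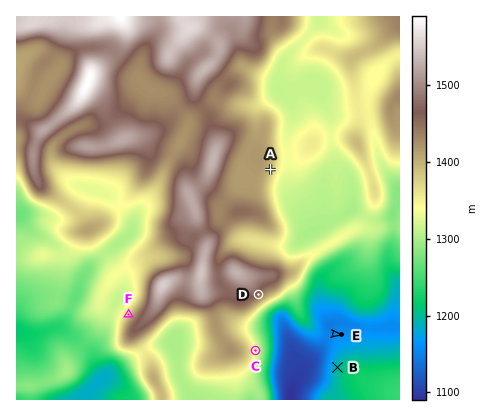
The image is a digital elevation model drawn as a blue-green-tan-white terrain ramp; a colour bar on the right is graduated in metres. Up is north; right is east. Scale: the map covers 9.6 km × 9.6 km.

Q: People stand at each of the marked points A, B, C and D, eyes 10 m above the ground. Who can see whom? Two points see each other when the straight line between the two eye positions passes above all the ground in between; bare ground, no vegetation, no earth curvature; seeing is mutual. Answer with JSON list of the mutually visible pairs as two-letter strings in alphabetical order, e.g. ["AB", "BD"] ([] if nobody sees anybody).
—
["BC", "BD", "CD"]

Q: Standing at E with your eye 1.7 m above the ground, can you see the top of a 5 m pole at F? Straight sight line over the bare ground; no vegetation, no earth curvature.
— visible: false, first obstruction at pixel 264 327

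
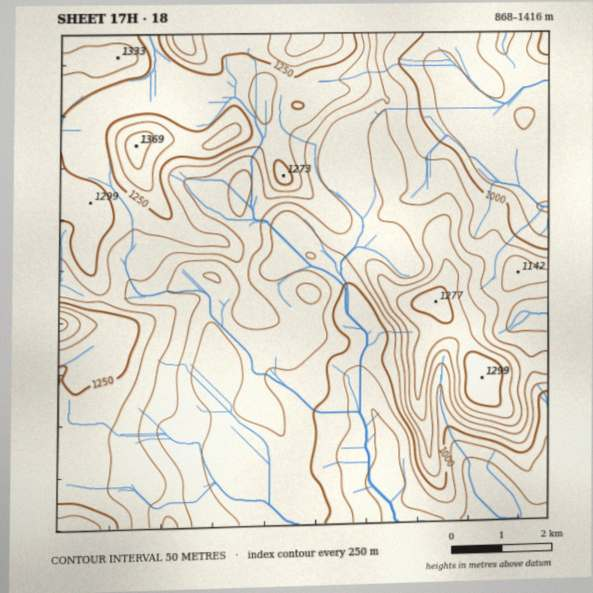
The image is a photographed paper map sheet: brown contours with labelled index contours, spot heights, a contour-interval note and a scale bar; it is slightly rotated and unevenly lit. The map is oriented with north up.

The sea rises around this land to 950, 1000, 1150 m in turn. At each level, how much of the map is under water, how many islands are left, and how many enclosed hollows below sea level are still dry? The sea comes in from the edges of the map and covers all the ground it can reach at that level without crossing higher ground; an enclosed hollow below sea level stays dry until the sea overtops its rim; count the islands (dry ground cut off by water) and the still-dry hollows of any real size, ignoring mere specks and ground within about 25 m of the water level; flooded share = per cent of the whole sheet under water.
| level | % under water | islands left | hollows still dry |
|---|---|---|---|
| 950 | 13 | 0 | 0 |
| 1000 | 20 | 0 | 0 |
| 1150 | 62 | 1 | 0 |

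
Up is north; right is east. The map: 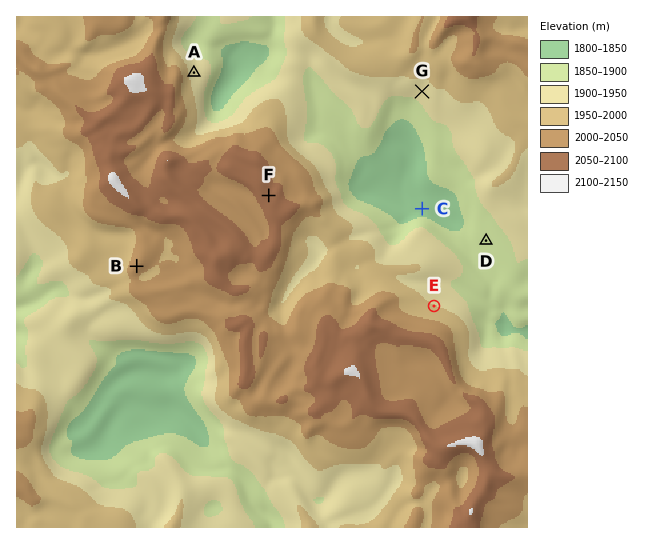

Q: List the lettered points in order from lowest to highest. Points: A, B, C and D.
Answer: C D A B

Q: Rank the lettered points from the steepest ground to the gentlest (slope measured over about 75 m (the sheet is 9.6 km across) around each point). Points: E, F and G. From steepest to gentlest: E G F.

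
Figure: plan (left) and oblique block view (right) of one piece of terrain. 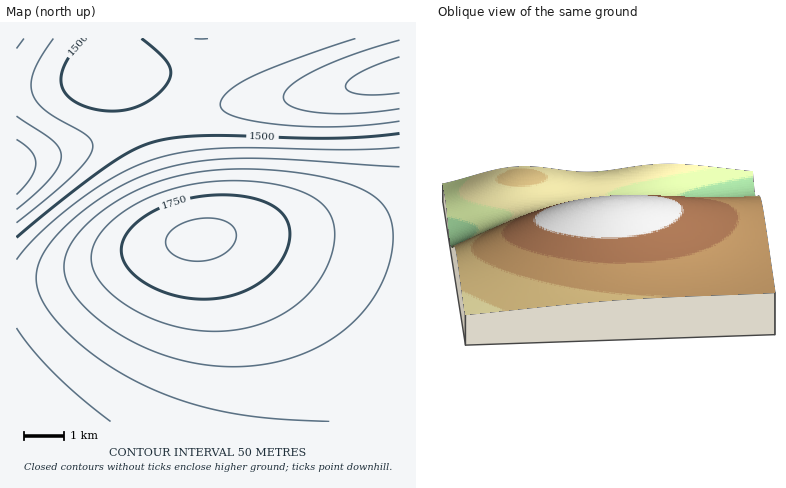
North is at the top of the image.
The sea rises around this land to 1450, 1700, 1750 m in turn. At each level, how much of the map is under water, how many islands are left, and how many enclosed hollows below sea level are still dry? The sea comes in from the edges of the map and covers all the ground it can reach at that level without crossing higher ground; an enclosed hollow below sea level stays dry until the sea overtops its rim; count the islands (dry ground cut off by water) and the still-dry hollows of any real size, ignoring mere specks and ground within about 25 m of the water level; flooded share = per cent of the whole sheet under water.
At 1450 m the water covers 13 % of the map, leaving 0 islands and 0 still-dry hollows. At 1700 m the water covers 81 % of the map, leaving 1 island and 0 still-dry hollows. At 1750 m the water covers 91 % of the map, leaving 1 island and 0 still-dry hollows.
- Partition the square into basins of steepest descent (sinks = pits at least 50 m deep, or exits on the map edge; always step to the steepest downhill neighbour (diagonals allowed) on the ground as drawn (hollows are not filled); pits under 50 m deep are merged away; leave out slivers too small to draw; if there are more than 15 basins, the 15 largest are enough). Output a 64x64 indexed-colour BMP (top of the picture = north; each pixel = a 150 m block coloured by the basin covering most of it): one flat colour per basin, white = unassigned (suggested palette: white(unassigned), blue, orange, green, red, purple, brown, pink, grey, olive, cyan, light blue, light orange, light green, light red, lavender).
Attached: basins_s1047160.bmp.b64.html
<image width="64" height="64" href="data:image/bmp;base64,Qk12CAAAAAAAAHYAAAAoAAAAQAAAAEAAAAABAAQAAAAAAAAIAAATCwAAEwsAABAAAAAAAAAA////ALR3HwAOf/8ALKAsACgn1gC9Z5QAS1aMAMJ34wB/f38AIr28AM++FwDox64AeLv/AIrfmACWmP8A1bDFABEREREREREREREREREREREREREREREREREREREREREREREREREREREREREREREREREREREREREREREREREREREREREREREREREREREREREREREREREREREREREREREREREREREREREREREREREREREREREREREREREREREREREREREREREREREREREREREREREREREREREREREREREREREREREREREREREREREREREREREREREREREREREREREREREREREREREREREREREREREREREREREREREREREREREREREREREREREREREREREREREREREREREREREREREREREREREREREREREREREREREREREREREREREREREREREREREREREREREREREREREREREREREREREREREREREREREREREREREREREREREREREREREREREREREREREREREREREREREREREREREREREREREREREREREREREREREREREREREREREREREREREREREREREREREREREREREREREREREREREREREREREREREREREREREREREREREREREREREREREREREREREREREREREREREREREREREREREREREREREREREREREREREREREREREREREREREREREREREREREREREREREREREREREREREREREREREREREREREREREREREREREREREREREREREREREREREREREREREREREREREREREREREREREREREREREREREREREREREREREREREREREREREREREREREREREREREREREREREREREREREREREREREREREREREREREREREREREREREREREREREREREREREREREREREREREREREREREREREREREREREREREREREREREREREREREREREREREREREREREREREREREREREREREREREREREzMzMRERERERERERERERERERERERERERERERERERERETMzMzMzERERERERERERERERERERERERERERERERERERMzMzMzMzMREREREREREREREREREREREREREREREREREzMzMzMzMzMxERERERERERERERERERERERERERERERETMzMzMzMzMzMzERERERERERERERERERERERERERERERMzMzMzMzMzMzMzMREREREREREREREREREREREREREREzMzMzMzMzMzMzMzMxERERERERERERERERERERERERETMzMzMzMzMzMzMzMzMzMRERERERERERERERERERERERMzMzMzMzMzMzMzMzMzMiIiIiIiIiIiIiIiIiIiIiIiIzMzMzMzMzMzMzMzMzMiIiIiIiIiIiIiIiIiIiIiIiIjMzMzMzMzMzMzMzMzMyIiIiIiIiIiIiIiIiIiIiIiIiMzMzMzMzMzMzMzMzMyIiIiIiIiIiIiIiIiIiIiIiIiIzMzMzMzMzMzMzMzMzIiIiIiIiIiIiIiIiIiIiIiIiIjMzMzMzMzMzMzMzMzMiIiIiIiIiIiIiIiIiIiIiIiIiMzMzMzMzMzMzMzMzMiIiIiIiIiIiIiIiIiIiIiIiIiIzMzMzMzMzMzMzMzMyIiIiIiIiIiIiIiIiIiIiIiIiIjMzMzMzMzMzMzMzMzIiIiIiIiIiIiIiIiIiIiIiIiIiMzMzMzMzMzMzMzMzIiIiIiIiIiIiIiIiIiIiIiIiIiIzMzMzMzMzMzMzMzMiIiIiIiIiIiIiIiIiIiIiIiIiIjMzMzMzMzMzMzMzMyIiIiIiIiIiIiIiIiIiIiIiIiIiMzMzMzMzMzMzMzMyIiIiIiIiIiIiIiIiIiIiIiIiIiIzMzMzMzMzMzMzMzIiIiIiIiIiIiIiIiIiIiIiIiIiIjMzMzMzMzMzMzMzMiIiIiIiIiIiIiIiIiIiIiIiIiIiMzMzMzMzMzMzMzMiIiIiIiIiIiIiIiIiIiIiIiIiIiIzMzMzMzMzMzMzMyIiIiIiIiIiIiIiIiIiIiIiIiIiIjMzMzMzMzMzMzMzIiIiIiIiIiIiIiIiIiIiIiIiIiIiMzMzMzMzMzMzMzIiIiIiIiIiIiIiIiIiIiIiIiIiIiIzMzMzMzMzMzMzMiIiIiIiIiIiIiIiIiIiIiIiIiIiIjMzMzMzMzMzMzMyIiIiIiIiIiIiIiIiIiIiIiIiIiIiMzMzMzMzMzMzMyIiIiIiIiIiIiIiIiIiIiIiIiIiIiIzMzMzMzMzMzMzIiIiIiIiIiIiIiIiIiIiIiIiIiIiIjMzMzMzMzMzMzIiIiIiIiIiIiIiIiIiIiIiIiIiIiIiMzMzMzMzMzMzMiIiIiIiIiIiIiIiIiIiIiIiIiIiIiIzMzMzMzMzMzMiIiIiIiIiIiIiIiIiIiIiIiIiIiIiIjMzMzMzMzMzMiIiIiIiIiIiIiIiIiIiIiIiIiIiIiIiMzMzMzMzMzMiIiIiIiIiIiIiIiIiIiIiIiIiIiIiIiIzMzMzMzMzMyIiIiIiIiIiIiIiIiIiIiIiIiIiIiIiIjMzMzMzMzMzIiIiIiIiIiIiIiIiIiIiIiIiIiIiIiIiMzMzMzMzMzMiIiIiIiIiIiIiIiIiIiIiIiIiIiIiIiIzMzMzMzMzMyIiIiIiIiIiIiIiIiIiIiIiIiIiIiIiIjMzMzMzMzMzIiIiIiIiIiIiIiIiIiIiIiIiIiIiIiIi"/>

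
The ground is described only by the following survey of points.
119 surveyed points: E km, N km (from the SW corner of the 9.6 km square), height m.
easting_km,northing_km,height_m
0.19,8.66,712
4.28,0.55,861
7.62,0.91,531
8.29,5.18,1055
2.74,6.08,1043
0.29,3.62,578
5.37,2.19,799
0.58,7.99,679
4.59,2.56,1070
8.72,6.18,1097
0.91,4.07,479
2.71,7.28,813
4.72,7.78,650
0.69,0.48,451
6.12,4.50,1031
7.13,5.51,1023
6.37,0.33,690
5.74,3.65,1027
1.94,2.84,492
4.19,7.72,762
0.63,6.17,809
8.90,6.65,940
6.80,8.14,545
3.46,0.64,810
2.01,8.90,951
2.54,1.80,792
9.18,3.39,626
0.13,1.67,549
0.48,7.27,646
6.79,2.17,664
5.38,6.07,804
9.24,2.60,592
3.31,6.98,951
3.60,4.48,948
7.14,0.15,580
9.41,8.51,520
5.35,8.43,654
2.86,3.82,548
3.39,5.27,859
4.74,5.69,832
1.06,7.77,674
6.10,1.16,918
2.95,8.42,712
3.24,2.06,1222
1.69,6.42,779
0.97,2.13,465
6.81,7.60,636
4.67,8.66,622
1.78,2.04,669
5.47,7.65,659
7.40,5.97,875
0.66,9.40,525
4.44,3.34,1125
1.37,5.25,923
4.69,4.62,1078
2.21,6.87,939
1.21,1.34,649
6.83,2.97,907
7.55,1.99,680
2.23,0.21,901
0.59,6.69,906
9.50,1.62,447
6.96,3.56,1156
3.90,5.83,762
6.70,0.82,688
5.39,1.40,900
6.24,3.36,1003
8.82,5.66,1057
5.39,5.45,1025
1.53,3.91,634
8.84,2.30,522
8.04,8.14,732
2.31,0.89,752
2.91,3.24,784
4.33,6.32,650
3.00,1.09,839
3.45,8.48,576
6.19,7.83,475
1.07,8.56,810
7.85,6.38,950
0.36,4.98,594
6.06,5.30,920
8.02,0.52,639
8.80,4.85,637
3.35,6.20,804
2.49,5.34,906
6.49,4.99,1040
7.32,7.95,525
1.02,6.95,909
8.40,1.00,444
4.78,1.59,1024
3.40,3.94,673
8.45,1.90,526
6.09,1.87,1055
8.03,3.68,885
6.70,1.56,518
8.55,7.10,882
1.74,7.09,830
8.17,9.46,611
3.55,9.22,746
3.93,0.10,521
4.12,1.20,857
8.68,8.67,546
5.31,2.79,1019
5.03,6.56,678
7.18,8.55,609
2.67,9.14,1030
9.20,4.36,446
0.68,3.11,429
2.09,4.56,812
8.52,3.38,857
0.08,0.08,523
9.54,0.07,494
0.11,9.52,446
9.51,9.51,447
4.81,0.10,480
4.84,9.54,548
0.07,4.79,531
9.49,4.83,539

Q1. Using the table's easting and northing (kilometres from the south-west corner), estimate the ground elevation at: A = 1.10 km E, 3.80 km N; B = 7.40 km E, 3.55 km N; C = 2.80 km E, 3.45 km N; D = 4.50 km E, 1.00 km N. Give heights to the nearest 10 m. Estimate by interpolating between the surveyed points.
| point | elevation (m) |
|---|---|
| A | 570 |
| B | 1080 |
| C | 600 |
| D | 1010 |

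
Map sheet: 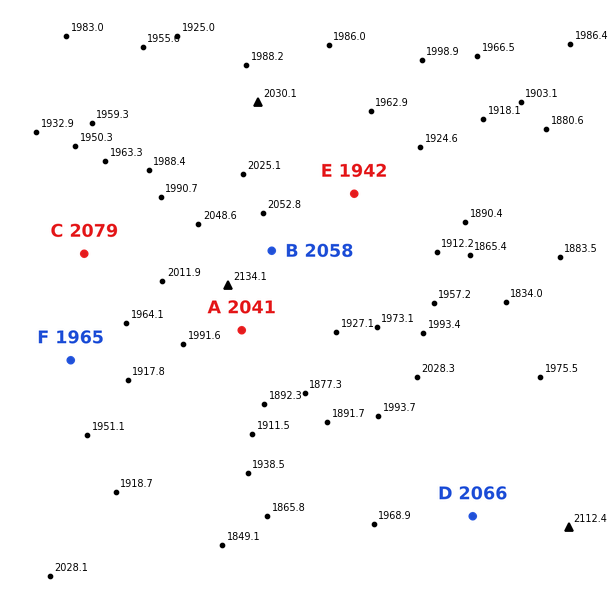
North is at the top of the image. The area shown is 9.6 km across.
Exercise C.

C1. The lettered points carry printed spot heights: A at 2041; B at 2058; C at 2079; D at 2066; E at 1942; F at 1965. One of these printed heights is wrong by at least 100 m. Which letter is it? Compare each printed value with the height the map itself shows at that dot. C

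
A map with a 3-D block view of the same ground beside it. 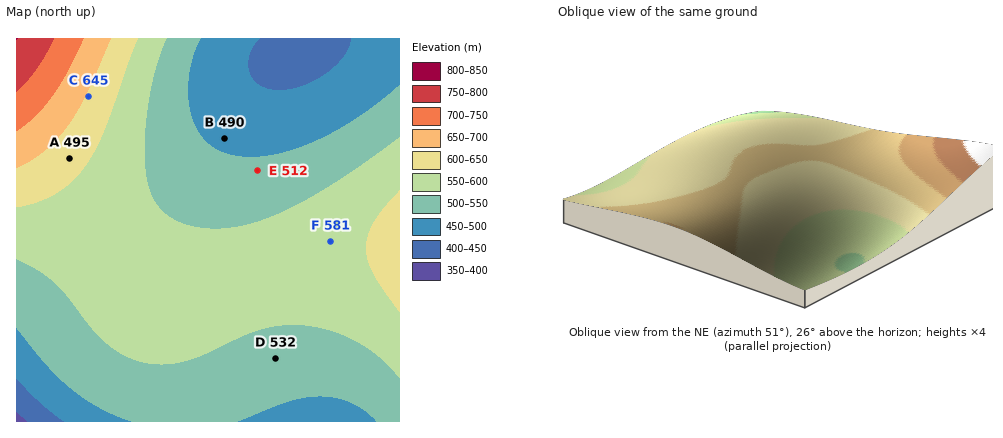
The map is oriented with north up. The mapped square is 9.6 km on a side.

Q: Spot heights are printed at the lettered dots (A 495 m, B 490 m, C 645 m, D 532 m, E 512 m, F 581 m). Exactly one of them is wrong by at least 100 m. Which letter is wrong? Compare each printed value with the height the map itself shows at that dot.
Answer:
A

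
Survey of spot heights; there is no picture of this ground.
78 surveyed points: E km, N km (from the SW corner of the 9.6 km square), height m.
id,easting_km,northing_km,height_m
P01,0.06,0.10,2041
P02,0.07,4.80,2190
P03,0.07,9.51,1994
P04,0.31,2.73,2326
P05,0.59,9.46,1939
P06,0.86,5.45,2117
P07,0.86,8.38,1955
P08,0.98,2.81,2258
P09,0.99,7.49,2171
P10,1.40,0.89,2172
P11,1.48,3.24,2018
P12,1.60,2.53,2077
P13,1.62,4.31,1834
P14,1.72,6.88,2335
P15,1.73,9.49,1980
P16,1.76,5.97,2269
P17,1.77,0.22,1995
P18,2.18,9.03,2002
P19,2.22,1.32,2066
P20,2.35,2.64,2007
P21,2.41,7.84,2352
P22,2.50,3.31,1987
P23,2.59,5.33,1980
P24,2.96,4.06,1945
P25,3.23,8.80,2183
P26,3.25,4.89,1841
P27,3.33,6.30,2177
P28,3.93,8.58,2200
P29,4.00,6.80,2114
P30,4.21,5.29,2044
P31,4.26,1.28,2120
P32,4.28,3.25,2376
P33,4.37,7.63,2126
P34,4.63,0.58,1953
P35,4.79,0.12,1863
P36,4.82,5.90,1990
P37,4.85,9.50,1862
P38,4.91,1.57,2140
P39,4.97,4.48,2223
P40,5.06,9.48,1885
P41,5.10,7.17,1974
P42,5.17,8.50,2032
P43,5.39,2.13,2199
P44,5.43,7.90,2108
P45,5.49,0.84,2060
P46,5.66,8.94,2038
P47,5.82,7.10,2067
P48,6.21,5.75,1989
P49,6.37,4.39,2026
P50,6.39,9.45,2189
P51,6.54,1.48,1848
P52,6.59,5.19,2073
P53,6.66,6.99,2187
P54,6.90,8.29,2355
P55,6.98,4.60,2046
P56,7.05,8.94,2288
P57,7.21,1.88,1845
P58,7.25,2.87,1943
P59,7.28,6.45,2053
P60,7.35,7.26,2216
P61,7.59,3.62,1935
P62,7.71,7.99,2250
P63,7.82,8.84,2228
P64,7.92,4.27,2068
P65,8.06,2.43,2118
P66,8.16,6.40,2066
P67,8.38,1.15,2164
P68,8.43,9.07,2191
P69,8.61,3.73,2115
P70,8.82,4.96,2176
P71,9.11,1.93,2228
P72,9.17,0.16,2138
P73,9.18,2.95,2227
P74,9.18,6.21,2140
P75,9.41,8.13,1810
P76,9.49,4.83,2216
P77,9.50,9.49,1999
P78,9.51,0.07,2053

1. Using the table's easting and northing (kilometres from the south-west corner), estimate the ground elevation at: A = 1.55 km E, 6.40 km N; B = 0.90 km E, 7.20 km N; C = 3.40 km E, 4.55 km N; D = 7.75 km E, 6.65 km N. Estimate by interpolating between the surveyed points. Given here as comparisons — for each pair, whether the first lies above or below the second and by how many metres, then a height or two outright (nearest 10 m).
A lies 410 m above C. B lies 260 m above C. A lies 210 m above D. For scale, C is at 1870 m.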